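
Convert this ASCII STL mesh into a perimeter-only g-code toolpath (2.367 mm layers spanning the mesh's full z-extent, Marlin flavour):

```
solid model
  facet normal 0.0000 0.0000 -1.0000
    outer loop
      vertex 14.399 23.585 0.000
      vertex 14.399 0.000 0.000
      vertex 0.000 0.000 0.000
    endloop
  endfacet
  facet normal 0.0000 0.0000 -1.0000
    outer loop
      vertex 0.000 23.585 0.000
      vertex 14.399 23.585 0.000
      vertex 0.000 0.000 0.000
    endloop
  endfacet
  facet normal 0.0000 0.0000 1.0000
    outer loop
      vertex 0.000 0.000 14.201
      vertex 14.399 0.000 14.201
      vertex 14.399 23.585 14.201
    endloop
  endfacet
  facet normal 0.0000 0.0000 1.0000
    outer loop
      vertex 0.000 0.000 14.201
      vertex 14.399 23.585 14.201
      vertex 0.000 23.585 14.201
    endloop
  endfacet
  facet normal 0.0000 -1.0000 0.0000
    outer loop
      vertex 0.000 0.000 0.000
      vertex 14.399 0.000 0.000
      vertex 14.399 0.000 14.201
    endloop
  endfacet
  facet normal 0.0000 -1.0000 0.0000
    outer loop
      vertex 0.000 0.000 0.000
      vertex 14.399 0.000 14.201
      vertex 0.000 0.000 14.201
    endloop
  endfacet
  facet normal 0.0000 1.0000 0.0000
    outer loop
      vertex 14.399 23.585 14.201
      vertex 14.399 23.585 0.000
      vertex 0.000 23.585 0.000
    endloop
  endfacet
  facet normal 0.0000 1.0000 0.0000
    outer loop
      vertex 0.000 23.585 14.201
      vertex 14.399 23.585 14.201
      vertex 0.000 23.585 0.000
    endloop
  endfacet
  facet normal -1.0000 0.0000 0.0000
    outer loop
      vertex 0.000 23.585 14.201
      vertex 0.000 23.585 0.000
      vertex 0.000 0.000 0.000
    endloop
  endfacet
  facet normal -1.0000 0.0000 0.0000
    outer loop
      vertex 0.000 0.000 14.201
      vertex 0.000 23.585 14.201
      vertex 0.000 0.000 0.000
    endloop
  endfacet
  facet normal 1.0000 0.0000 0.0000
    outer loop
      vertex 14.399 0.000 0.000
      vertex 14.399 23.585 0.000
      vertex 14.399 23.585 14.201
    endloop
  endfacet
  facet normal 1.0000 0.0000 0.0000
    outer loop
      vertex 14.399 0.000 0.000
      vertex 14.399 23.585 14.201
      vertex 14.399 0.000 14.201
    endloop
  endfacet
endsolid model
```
; perimeter-only toolpath
G21 ; units = mm
G90 ; absolute positioning
G28 ; home
; layer 1
G0 Z2.367
G0 X0.000 Y0.000
G1 X14.399 Y0.000
G1 X14.399 Y23.585
G1 X0.000 Y23.585
G1 X0.000 Y0.000
; layer 2
G0 Z4.734
G0 X0.000 Y0.000
G1 X14.399 Y0.000
G1 X14.399 Y23.585
G1 X0.000 Y23.585
G1 X0.000 Y0.000
; layer 3
G0 Z7.101
G0 X0.000 Y0.000
G1 X14.399 Y0.000
G1 X14.399 Y23.585
G1 X0.000 Y23.585
G1 X0.000 Y0.000
; layer 4
G0 Z9.467
G0 X0.000 Y0.000
G1 X14.399 Y0.000
G1 X14.399 Y23.585
G1 X0.000 Y23.585
G1 X0.000 Y0.000
; layer 5
G0 Z11.834
G0 X0.000 Y0.000
G1 X14.399 Y0.000
G1 X14.399 Y23.585
G1 X0.000 Y23.585
G1 X0.000 Y0.000
; layer 6
G0 Z14.201
G0 X0.000 Y0.000
G1 X14.399 Y0.000
G1 X14.399 Y23.585
G1 X0.000 Y23.585
G1 X0.000 Y0.000
M2 ; end

The solid is a rectangular box, roughly 14.4 × 23.6 mm footprint and 14.2 mm tall. Slicing at Δz = 2.367 mm — 6 equal slices spanning the solid's height, so layer i sits at z = i·h/6 — gives 6 non-empty perimeters. Each is a 4-segment closed polygon; G0 lifts to the layer z and rapids to the start vertex, then G1 traces the edges.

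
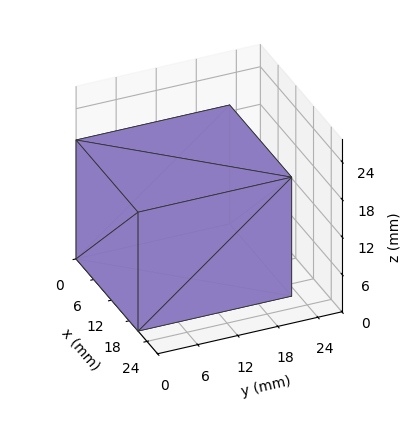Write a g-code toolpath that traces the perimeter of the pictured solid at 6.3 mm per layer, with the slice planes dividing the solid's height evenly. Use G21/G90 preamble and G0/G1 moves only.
Reading the render: the shape is a rectangular box, roughly 21 × 23 mm footprint and 19 mm tall (dimensions read to the nearest mm from the axis ticks). For the g-code, the solid's height is divided into equal slices at the stated Δz and each level perimeter traced with G1 moves after a G0 lift.

; perimeter-only toolpath
G21 ; units = mm
G90 ; absolute positioning
G28 ; home
; layer 1
G0 Z6.3
G0 X0.0 Y0.0
G1 X21.0 Y0.0
G1 X21.0 Y23.0
G1 X0.0 Y23.0
G1 X0.0 Y0.0
; layer 2
G0 Z12.7
G0 X0.0 Y0.0
G1 X21.0 Y0.0
G1 X21.0 Y23.0
G1 X0.0 Y23.0
G1 X0.0 Y0.0
; layer 3
G0 Z19.0
G0 X0.0 Y0.0
G1 X21.0 Y0.0
G1 X21.0 Y23.0
G1 X0.0 Y23.0
G1 X0.0 Y0.0
M2 ; end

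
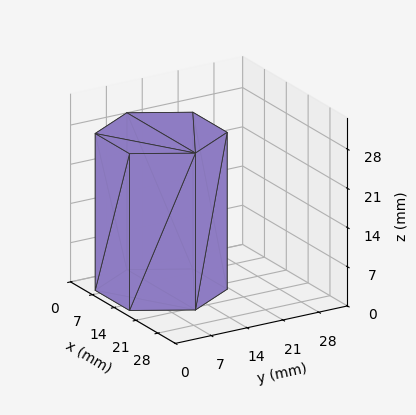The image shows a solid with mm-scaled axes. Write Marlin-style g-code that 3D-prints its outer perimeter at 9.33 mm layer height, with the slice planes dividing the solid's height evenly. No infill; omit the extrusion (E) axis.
Reading the render: the shape is a regular 6-sided prism (a cylinder approximated with 6 flat sides), circumscribed radius ≈ 11 mm, height ≈ 28 mm (dimensions read to the nearest mm from the axis ticks). For the g-code, the solid's height is divided into equal slices at the stated Δz and each level perimeter traced with G1 moves after a G0 lift.

; perimeter-only toolpath
G21 ; units = mm
G90 ; absolute positioning
G28 ; home
; layer 1
G0 Z9.33
G0 X22.00 Y11.00
G1 X16.50 Y20.53
G1 X5.50 Y20.53
G1 X0.00 Y11.00
G1 X5.50 Y1.47
G1 X16.50 Y1.47
G1 X22.00 Y11.00
; layer 2
G0 Z18.67
G0 X22.00 Y11.00
G1 X16.50 Y20.53
G1 X5.50 Y20.53
G1 X0.00 Y11.00
G1 X5.50 Y1.47
G1 X16.50 Y1.47
G1 X22.00 Y11.00
; layer 3
G0 Z28.00
G0 X22.00 Y11.00
G1 X16.50 Y20.53
G1 X5.50 Y20.53
G1 X0.00 Y11.00
G1 X5.50 Y1.47
G1 X16.50 Y1.47
G1 X22.00 Y11.00
M2 ; end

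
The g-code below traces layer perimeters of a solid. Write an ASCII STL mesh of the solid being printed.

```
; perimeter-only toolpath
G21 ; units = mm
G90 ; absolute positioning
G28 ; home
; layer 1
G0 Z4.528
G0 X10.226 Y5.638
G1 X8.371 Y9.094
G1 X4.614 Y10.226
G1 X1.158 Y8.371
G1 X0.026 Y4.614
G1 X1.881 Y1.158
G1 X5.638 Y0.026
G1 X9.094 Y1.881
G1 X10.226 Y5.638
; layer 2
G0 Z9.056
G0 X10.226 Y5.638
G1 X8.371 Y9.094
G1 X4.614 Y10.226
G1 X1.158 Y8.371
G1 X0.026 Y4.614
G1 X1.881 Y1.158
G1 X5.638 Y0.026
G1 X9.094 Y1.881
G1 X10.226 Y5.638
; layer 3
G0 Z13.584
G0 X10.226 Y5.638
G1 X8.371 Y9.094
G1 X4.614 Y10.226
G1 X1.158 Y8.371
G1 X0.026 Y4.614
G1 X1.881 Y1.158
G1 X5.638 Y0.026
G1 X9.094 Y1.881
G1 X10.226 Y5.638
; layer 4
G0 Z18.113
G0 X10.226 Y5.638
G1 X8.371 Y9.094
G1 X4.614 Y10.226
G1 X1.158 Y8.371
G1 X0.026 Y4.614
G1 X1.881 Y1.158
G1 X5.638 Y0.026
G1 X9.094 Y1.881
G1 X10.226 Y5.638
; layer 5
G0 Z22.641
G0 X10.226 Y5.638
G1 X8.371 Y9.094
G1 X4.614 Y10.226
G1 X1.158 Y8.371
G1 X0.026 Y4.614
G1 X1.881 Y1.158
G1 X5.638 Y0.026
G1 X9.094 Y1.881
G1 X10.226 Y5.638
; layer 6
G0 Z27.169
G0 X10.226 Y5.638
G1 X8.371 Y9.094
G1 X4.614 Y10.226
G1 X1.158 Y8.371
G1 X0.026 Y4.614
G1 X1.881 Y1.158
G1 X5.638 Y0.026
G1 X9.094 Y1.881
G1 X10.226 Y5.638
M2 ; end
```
solid part
  facet normal 0.0000 0.0000 -1.0000
    outer loop
      vertex 4.614 10.226 0.000
      vertex 8.371 9.094 0.000
      vertex 10.226 5.638 0.000
    endloop
  endfacet
  facet normal 0.0000 0.0000 -1.0000
    outer loop
      vertex 1.158 8.371 0.000
      vertex 4.614 10.226 0.000
      vertex 10.226 5.638 0.000
    endloop
  endfacet
  facet normal 0.0000 0.0000 -1.0000
    outer loop
      vertex 0.026 4.614 0.000
      vertex 1.158 8.371 0.000
      vertex 10.226 5.638 0.000
    endloop
  endfacet
  facet normal 0.0000 0.0000 -1.0000
    outer loop
      vertex 1.881 1.158 0.000
      vertex 0.026 4.614 0.000
      vertex 10.226 5.638 0.000
    endloop
  endfacet
  facet normal 0.0000 0.0000 -1.0000
    outer loop
      vertex 5.638 0.026 0.000
      vertex 1.881 1.158 0.000
      vertex 10.226 5.638 0.000
    endloop
  endfacet
  facet normal 0.0000 0.0000 -1.0000
    outer loop
      vertex 9.094 1.881 0.000
      vertex 5.638 0.026 0.000
      vertex 10.226 5.638 0.000
    endloop
  endfacet
  facet normal 0.0000 0.0000 1.0000
    outer loop
      vertex 10.226 5.638 27.169
      vertex 8.371 9.094 27.169
      vertex 4.614 10.226 27.169
    endloop
  endfacet
  facet normal 0.0000 0.0000 1.0000
    outer loop
      vertex 10.226 5.638 27.169
      vertex 4.614 10.226 27.169
      vertex 1.158 8.371 27.169
    endloop
  endfacet
  facet normal 0.0000 0.0000 1.0000
    outer loop
      vertex 10.226 5.638 27.169
      vertex 1.158 8.371 27.169
      vertex 0.026 4.614 27.169
    endloop
  endfacet
  facet normal 0.0000 0.0000 1.0000
    outer loop
      vertex 10.226 5.638 27.169
      vertex 0.026 4.614 27.169
      vertex 1.881 1.158 27.169
    endloop
  endfacet
  facet normal 0.0000 0.0000 1.0000
    outer loop
      vertex 10.226 5.638 27.169
      vertex 1.881 1.158 27.169
      vertex 5.638 0.026 27.169
    endloop
  endfacet
  facet normal 0.0000 0.0000 1.0000
    outer loop
      vertex 10.226 5.638 27.169
      vertex 5.638 0.026 27.169
      vertex 9.094 1.881 27.169
    endloop
  endfacet
  facet normal 0.8811 0.4729 0.0000
    outer loop
      vertex 10.226 5.638 0.000
      vertex 8.371 9.094 0.000
      vertex 8.371 9.094 27.169
    endloop
  endfacet
  facet normal 0.8811 0.4729 0.0000
    outer loop
      vertex 10.226 5.638 0.000
      vertex 8.371 9.094 27.169
      vertex 10.226 5.638 27.169
    endloop
  endfacet
  facet normal 0.2885 0.9575 0.0000
    outer loop
      vertex 8.371 9.094 0.000
      vertex 4.614 10.226 0.000
      vertex 4.614 10.226 27.169
    endloop
  endfacet
  facet normal 0.2885 0.9575 0.0000
    outer loop
      vertex 8.371 9.094 0.000
      vertex 4.614 10.226 27.169
      vertex 8.371 9.094 27.169
    endloop
  endfacet
  facet normal -0.4729 0.8811 0.0000
    outer loop
      vertex 4.614 10.226 0.000
      vertex 1.158 8.371 0.000
      vertex 1.158 8.371 27.169
    endloop
  endfacet
  facet normal -0.4729 0.8811 0.0000
    outer loop
      vertex 4.614 10.226 0.000
      vertex 1.158 8.371 27.169
      vertex 4.614 10.226 27.169
    endloop
  endfacet
  facet normal -0.9575 0.2885 0.0000
    outer loop
      vertex 1.158 8.371 0.000
      vertex 0.026 4.614 0.000
      vertex 0.026 4.614 27.169
    endloop
  endfacet
  facet normal -0.9575 0.2885 0.0000
    outer loop
      vertex 1.158 8.371 0.000
      vertex 0.026 4.614 27.169
      vertex 1.158 8.371 27.169
    endloop
  endfacet
  facet normal -0.8811 -0.4729 0.0000
    outer loop
      vertex 0.026 4.614 0.000
      vertex 1.881 1.158 0.000
      vertex 1.881 1.158 27.169
    endloop
  endfacet
  facet normal -0.8811 -0.4729 0.0000
    outer loop
      vertex 0.026 4.614 0.000
      vertex 1.881 1.158 27.169
      vertex 0.026 4.614 27.169
    endloop
  endfacet
  facet normal -0.2885 -0.9575 0.0000
    outer loop
      vertex 1.881 1.158 0.000
      vertex 5.638 0.026 0.000
      vertex 5.638 0.026 27.169
    endloop
  endfacet
  facet normal -0.2885 -0.9575 0.0000
    outer loop
      vertex 1.881 1.158 0.000
      vertex 5.638 0.026 27.169
      vertex 1.881 1.158 27.169
    endloop
  endfacet
  facet normal 0.4729 -0.8811 0.0000
    outer loop
      vertex 5.638 0.026 0.000
      vertex 9.094 1.881 0.000
      vertex 9.094 1.881 27.169
    endloop
  endfacet
  facet normal 0.4729 -0.8811 0.0000
    outer loop
      vertex 5.638 0.026 0.000
      vertex 9.094 1.881 27.169
      vertex 5.638 0.026 27.169
    endloop
  endfacet
  facet normal 0.9575 -0.2885 0.0000
    outer loop
      vertex 9.094 1.881 0.000
      vertex 10.226 5.638 0.000
      vertex 10.226 5.638 27.169
    endloop
  endfacet
  facet normal 0.9575 -0.2885 0.0000
    outer loop
      vertex 9.094 1.881 0.000
      vertex 10.226 5.638 27.169
      vertex 9.094 1.881 27.169
    endloop
  endfacet
endsolid part

The G0 Z moves step by Δz≈4.528 mm. Every layer's G1 loop is the same polygon, so the solid is a straight extrusion of it from z=0 to z≈27.2. Closing with flat bottom and top caps and triangulating gives 28 facets — a regular 8-sided prism (a cylinder approximated with 8 flat sides), circumscribed radius ≈ 5.13 mm, height ≈ 27.2 mm.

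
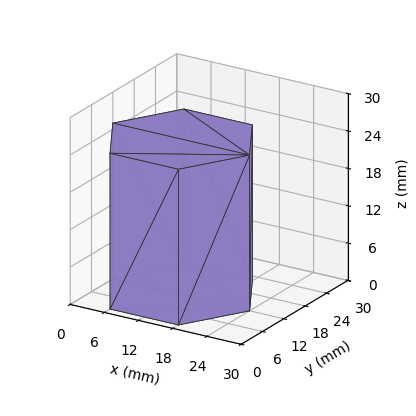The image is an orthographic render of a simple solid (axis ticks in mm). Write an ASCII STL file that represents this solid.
Reading the render: the shape is a regular 6-sided prism (a cylinder approximated with 6 flat sides), circumscribed radius ≈ 12 mm, height ≈ 25 mm (dimensions read to the nearest mm from the axis ticks). For the STL, each face is triangulated and given an outward normal.

solid part
  facet normal 0.0000 0.0000 -1.0000
    outer loop
      vertex 6.00 22.39 0.00
      vertex 18.00 22.39 0.00
      vertex 24.00 12.00 0.00
    endloop
  endfacet
  facet normal 0.0000 0.0000 -1.0000
    outer loop
      vertex 0.00 12.00 0.00
      vertex 6.00 22.39 0.00
      vertex 24.00 12.00 0.00
    endloop
  endfacet
  facet normal 0.0000 0.0000 -1.0000
    outer loop
      vertex 6.00 1.61 0.00
      vertex 0.00 12.00 0.00
      vertex 24.00 12.00 0.00
    endloop
  endfacet
  facet normal 0.0000 0.0000 -1.0000
    outer loop
      vertex 18.00 1.61 0.00
      vertex 6.00 1.61 0.00
      vertex 24.00 12.00 0.00
    endloop
  endfacet
  facet normal 0.0000 0.0000 1.0000
    outer loop
      vertex 24.00 12.00 25.00
      vertex 18.00 22.39 25.00
      vertex 6.00 22.39 25.00
    endloop
  endfacet
  facet normal 0.0000 0.0000 1.0000
    outer loop
      vertex 24.00 12.00 25.00
      vertex 6.00 22.39 25.00
      vertex 0.00 12.00 25.00
    endloop
  endfacet
  facet normal 0.0000 0.0000 1.0000
    outer loop
      vertex 24.00 12.00 25.00
      vertex 0.00 12.00 25.00
      vertex 6.00 1.61 25.00
    endloop
  endfacet
  facet normal 0.0000 0.0000 1.0000
    outer loop
      vertex 24.00 12.00 25.00
      vertex 6.00 1.61 25.00
      vertex 18.00 1.61 25.00
    endloop
  endfacet
  facet normal 0.8660 0.5001 0.0000
    outer loop
      vertex 24.00 12.00 0.00
      vertex 18.00 22.39 0.00
      vertex 18.00 22.39 25.00
    endloop
  endfacet
  facet normal 0.8660 0.5001 0.0000
    outer loop
      vertex 24.00 12.00 0.00
      vertex 18.00 22.39 25.00
      vertex 24.00 12.00 25.00
    endloop
  endfacet
  facet normal 0.0000 1.0000 0.0000
    outer loop
      vertex 18.00 22.39 0.00
      vertex 6.00 22.39 0.00
      vertex 6.00 22.39 25.00
    endloop
  endfacet
  facet normal 0.0000 1.0000 0.0000
    outer loop
      vertex 18.00 22.39 0.00
      vertex 6.00 22.39 25.00
      vertex 18.00 22.39 25.00
    endloop
  endfacet
  facet normal -0.8660 0.5001 0.0000
    outer loop
      vertex 6.00 22.39 0.00
      vertex 0.00 12.00 0.00
      vertex 0.00 12.00 25.00
    endloop
  endfacet
  facet normal -0.8660 0.5001 0.0000
    outer loop
      vertex 6.00 22.39 0.00
      vertex 0.00 12.00 25.00
      vertex 6.00 22.39 25.00
    endloop
  endfacet
  facet normal -0.8660 -0.5001 0.0000
    outer loop
      vertex 0.00 12.00 0.00
      vertex 6.00 1.61 0.00
      vertex 6.00 1.61 25.00
    endloop
  endfacet
  facet normal -0.8660 -0.5001 0.0000
    outer loop
      vertex 0.00 12.00 0.00
      vertex 6.00 1.61 25.00
      vertex 0.00 12.00 25.00
    endloop
  endfacet
  facet normal 0.0000 -1.0000 0.0000
    outer loop
      vertex 6.00 1.61 0.00
      vertex 18.00 1.61 0.00
      vertex 18.00 1.61 25.00
    endloop
  endfacet
  facet normal 0.0000 -1.0000 0.0000
    outer loop
      vertex 6.00 1.61 0.00
      vertex 18.00 1.61 25.00
      vertex 6.00 1.61 25.00
    endloop
  endfacet
  facet normal 0.8660 -0.5001 0.0000
    outer loop
      vertex 18.00 1.61 0.00
      vertex 24.00 12.00 0.00
      vertex 24.00 12.00 25.00
    endloop
  endfacet
  facet normal 0.8660 -0.5001 0.0000
    outer loop
      vertex 18.00 1.61 0.00
      vertex 24.00 12.00 25.00
      vertex 18.00 1.61 25.00
    endloop
  endfacet
endsolid part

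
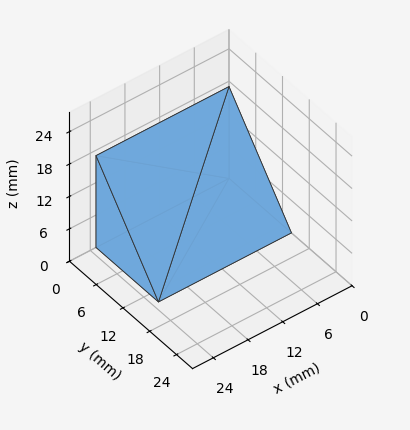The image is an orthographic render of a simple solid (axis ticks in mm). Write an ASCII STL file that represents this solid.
Reading the render: the shape is a wedge (ramp): 23 × 14 mm base, rising to 17 mm along the y=0 edge and sloping linearly to z=0 at y=14 (dimensions read to the nearest mm from the axis ticks). For the STL, each face is triangulated and given an outward normal.

solid part
  facet normal 0.0000 0.0000 -1.0000
    outer loop
      vertex 23.00 14.00 0.00
      vertex 23.00 0.00 0.00
      vertex 0.00 0.00 0.00
    endloop
  endfacet
  facet normal 0.0000 0.0000 -1.0000
    outer loop
      vertex 0.00 14.00 0.00
      vertex 23.00 14.00 0.00
      vertex 0.00 0.00 0.00
    endloop
  endfacet
  facet normal 0.0000 -1.0000 0.0000
    outer loop
      vertex 0.00 0.00 0.00
      vertex 23.00 0.00 0.00
      vertex 23.00 0.00 17.00
    endloop
  endfacet
  facet normal 0.0000 -1.0000 0.0000
    outer loop
      vertex 0.00 0.00 0.00
      vertex 23.00 0.00 17.00
      vertex 0.00 0.00 17.00
    endloop
  endfacet
  facet normal 0.0000 0.7719 0.6357
    outer loop
      vertex 0.00 0.00 17.00
      vertex 23.00 0.00 17.00
      vertex 23.00 14.00 0.00
    endloop
  endfacet
  facet normal 0.0000 0.7719 0.6357
    outer loop
      vertex 0.00 0.00 17.00
      vertex 23.00 14.00 0.00
      vertex 0.00 14.00 0.00
    endloop
  endfacet
  facet normal -1.0000 0.0000 0.0000
    outer loop
      vertex 0.00 0.00 17.00
      vertex 0.00 14.00 0.00
      vertex 0.00 0.00 0.00
    endloop
  endfacet
  facet normal 1.0000 0.0000 0.0000
    outer loop
      vertex 23.00 0.00 0.00
      vertex 23.00 14.00 0.00
      vertex 23.00 0.00 17.00
    endloop
  endfacet
endsolid part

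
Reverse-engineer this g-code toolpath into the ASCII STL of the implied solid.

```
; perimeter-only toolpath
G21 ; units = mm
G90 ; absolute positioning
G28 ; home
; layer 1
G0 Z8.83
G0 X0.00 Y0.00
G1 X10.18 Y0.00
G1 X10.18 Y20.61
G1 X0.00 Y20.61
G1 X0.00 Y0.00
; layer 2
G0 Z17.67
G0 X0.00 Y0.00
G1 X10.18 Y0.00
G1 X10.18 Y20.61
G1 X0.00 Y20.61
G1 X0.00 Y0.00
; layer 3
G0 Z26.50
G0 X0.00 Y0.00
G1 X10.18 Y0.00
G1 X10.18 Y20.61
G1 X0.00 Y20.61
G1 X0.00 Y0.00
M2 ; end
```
solid part
  facet normal 0.0000 0.0000 -1.0000
    outer loop
      vertex 10.18 20.61 0.00
      vertex 10.18 0.00 0.00
      vertex 0.00 0.00 0.00
    endloop
  endfacet
  facet normal 0.0000 0.0000 -1.0000
    outer loop
      vertex 0.00 20.61 0.00
      vertex 10.18 20.61 0.00
      vertex 0.00 0.00 0.00
    endloop
  endfacet
  facet normal 0.0000 0.0000 1.0000
    outer loop
      vertex 0.00 0.00 26.50
      vertex 10.18 0.00 26.50
      vertex 10.18 20.61 26.50
    endloop
  endfacet
  facet normal 0.0000 0.0000 1.0000
    outer loop
      vertex 0.00 0.00 26.50
      vertex 10.18 20.61 26.50
      vertex 0.00 20.61 26.50
    endloop
  endfacet
  facet normal 0.0000 -1.0000 0.0000
    outer loop
      vertex 0.00 0.00 0.00
      vertex 10.18 0.00 0.00
      vertex 10.18 0.00 26.50
    endloop
  endfacet
  facet normal 0.0000 -1.0000 0.0000
    outer loop
      vertex 0.00 0.00 0.00
      vertex 10.18 0.00 26.50
      vertex 0.00 0.00 26.50
    endloop
  endfacet
  facet normal 0.0000 1.0000 0.0000
    outer loop
      vertex 10.18 20.61 26.50
      vertex 10.18 20.61 0.00
      vertex 0.00 20.61 0.00
    endloop
  endfacet
  facet normal 0.0000 1.0000 0.0000
    outer loop
      vertex 0.00 20.61 26.50
      vertex 10.18 20.61 26.50
      vertex 0.00 20.61 0.00
    endloop
  endfacet
  facet normal -1.0000 0.0000 0.0000
    outer loop
      vertex 0.00 20.61 26.50
      vertex 0.00 20.61 0.00
      vertex 0.00 0.00 0.00
    endloop
  endfacet
  facet normal -1.0000 0.0000 0.0000
    outer loop
      vertex 0.00 0.00 26.50
      vertex 0.00 20.61 26.50
      vertex 0.00 0.00 0.00
    endloop
  endfacet
  facet normal 1.0000 0.0000 0.0000
    outer loop
      vertex 10.18 0.00 0.00
      vertex 10.18 20.61 0.00
      vertex 10.18 20.61 26.50
    endloop
  endfacet
  facet normal 1.0000 0.0000 0.0000
    outer loop
      vertex 10.18 0.00 0.00
      vertex 10.18 20.61 26.50
      vertex 10.18 0.00 26.50
    endloop
  endfacet
endsolid part

The G0 Z moves step by Δz≈8.83 mm. Every layer's G1 loop is the same polygon, so the solid is a straight extrusion of it from z=0 to z≈26.5. Closing with flat bottom and top caps and triangulating gives 12 facets — a rectangular box, roughly 10.2 × 20.6 mm footprint and 26.5 mm tall.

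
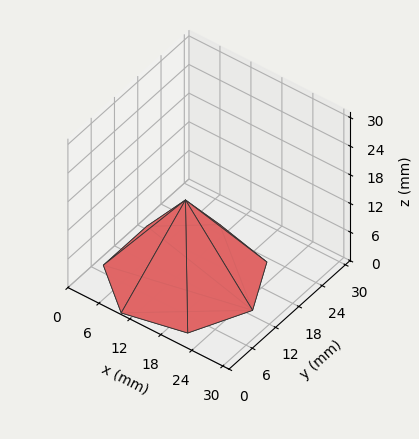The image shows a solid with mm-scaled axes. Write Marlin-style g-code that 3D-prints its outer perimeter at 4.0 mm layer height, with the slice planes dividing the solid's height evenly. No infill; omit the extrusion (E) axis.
Reading the render: the shape is a regular 7-sided pyramid, base circumscribed radius ≈ 13 mm, apex at z ≈ 16 mm (dimensions read to the nearest mm from the axis ticks). For the g-code, the solid's height is divided into equal slices at the stated Δz and each level perimeter traced with G1 moves after a G0 lift.

; perimeter-only toolpath
G21 ; units = mm
G90 ; absolute positioning
G28 ; home
; layer 1
G0 Z4.0
G0 X22.8 Y13.0
G1 X19.1 Y20.6
G1 X10.8 Y22.5
G1 X4.2 Y17.2
G1 X4.2 Y8.8
G1 X10.8 Y3.5
G1 X19.1 Y5.3
G1 X22.8 Y13.0
; layer 2
G0 Z8.0
G0 X19.5 Y13.0
G1 X17.1 Y18.1
G1 X11.6 Y19.4
G1 X7.2 Y15.8
G1 X7.2 Y10.2
G1 X11.6 Y6.7
G1 X17.1 Y7.9
G1 X19.5 Y13.0
; layer 3
G0 Z12.0
G0 X16.2 Y13.0
G1 X15.0 Y15.6
G1 X12.3 Y16.2
G1 X10.1 Y14.4
G1 X10.1 Y11.6
G1 X12.3 Y9.8
G1 X15.0 Y10.4
G1 X16.2 Y13.0
M2 ; end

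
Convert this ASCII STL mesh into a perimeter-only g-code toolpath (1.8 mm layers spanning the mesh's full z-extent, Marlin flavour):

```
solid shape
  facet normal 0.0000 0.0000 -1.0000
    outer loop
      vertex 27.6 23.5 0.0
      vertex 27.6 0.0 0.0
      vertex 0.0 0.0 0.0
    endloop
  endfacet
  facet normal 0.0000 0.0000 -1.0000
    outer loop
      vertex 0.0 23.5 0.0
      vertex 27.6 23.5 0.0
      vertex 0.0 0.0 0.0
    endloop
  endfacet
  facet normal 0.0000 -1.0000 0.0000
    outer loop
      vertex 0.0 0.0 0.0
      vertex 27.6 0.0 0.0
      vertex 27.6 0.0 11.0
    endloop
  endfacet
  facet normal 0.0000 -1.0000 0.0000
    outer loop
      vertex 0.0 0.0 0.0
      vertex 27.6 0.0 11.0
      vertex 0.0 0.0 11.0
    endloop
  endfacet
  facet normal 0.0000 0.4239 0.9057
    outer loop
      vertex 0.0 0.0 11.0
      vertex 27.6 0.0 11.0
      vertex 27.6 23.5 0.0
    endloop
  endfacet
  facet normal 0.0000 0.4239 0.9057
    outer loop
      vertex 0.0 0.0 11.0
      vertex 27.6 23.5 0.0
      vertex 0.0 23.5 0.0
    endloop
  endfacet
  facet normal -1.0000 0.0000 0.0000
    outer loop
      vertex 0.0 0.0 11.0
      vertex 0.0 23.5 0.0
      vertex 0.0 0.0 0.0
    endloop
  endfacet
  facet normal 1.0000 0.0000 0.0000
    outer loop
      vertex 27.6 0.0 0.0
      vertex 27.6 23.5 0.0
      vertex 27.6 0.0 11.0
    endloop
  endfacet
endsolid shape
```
; perimeter-only toolpath
G21 ; units = mm
G90 ; absolute positioning
G28 ; home
; layer 1
G0 Z1.8
G0 X0.0 Y0.0
G1 X27.6 Y0.0
G1 X27.6 Y19.6
G1 X0.0 Y19.6
G1 X0.0 Y0.0
; layer 2
G0 Z3.7
G0 X0.0 Y0.0
G1 X27.6 Y0.0
G1 X27.6 Y15.7
G1 X0.0 Y15.7
G1 X0.0 Y0.0
; layer 3
G0 Z5.5
G0 X0.0 Y0.0
G1 X27.6 Y0.0
G1 X27.6 Y11.8
G1 X0.0 Y11.8
G1 X0.0 Y0.0
; layer 4
G0 Z7.3
G0 X0.0 Y0.0
G1 X27.6 Y0.0
G1 X27.6 Y7.8
G1 X0.0 Y7.8
G1 X0.0 Y0.0
; layer 5
G0 Z9.2
G0 X0.0 Y0.0
G1 X27.6 Y0.0
G1 X27.6 Y3.9
G1 X0.0 Y3.9
G1 X0.0 Y0.0
M2 ; end

The solid is a wedge (ramp): 27.6 × 23.5 mm base, rising to 11 mm along the y=0 edge and sloping linearly to z=0 at y=23.5. Slicing at Δz = 1.8 mm — 6 equal slices spanning the solid's height, so layer i sits at z = i·h/6 — gives 5 non-empty perimeters. Each is a 4-segment closed polygon; G0 lifts to the layer z and rapids to the start vertex, then G1 traces the edges. The cross-section shrinks linearly with z (the slice at the apex is degenerate and omitted).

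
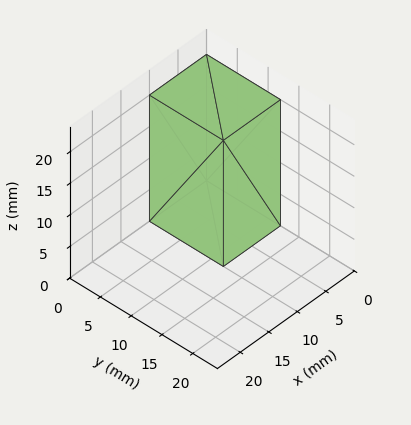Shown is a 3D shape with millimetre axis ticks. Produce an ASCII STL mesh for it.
Reading the render: the shape is a rectangular box, roughly 10 × 12 mm footprint and 20 mm tall (dimensions read to the nearest mm from the axis ticks). For the STL, each face is triangulated and given an outward normal.

solid part
  facet normal 0.0000 0.0000 -1.0000
    outer loop
      vertex 10.0 12.0 0.0
      vertex 10.0 0.0 0.0
      vertex 0.0 0.0 0.0
    endloop
  endfacet
  facet normal 0.0000 0.0000 -1.0000
    outer loop
      vertex 0.0 12.0 0.0
      vertex 10.0 12.0 0.0
      vertex 0.0 0.0 0.0
    endloop
  endfacet
  facet normal 0.0000 0.0000 1.0000
    outer loop
      vertex 0.0 0.0 20.0
      vertex 10.0 0.0 20.0
      vertex 10.0 12.0 20.0
    endloop
  endfacet
  facet normal 0.0000 0.0000 1.0000
    outer loop
      vertex 0.0 0.0 20.0
      vertex 10.0 12.0 20.0
      vertex 0.0 12.0 20.0
    endloop
  endfacet
  facet normal 0.0000 -1.0000 0.0000
    outer loop
      vertex 0.0 0.0 0.0
      vertex 10.0 0.0 0.0
      vertex 10.0 0.0 20.0
    endloop
  endfacet
  facet normal 0.0000 -1.0000 0.0000
    outer loop
      vertex 0.0 0.0 0.0
      vertex 10.0 0.0 20.0
      vertex 0.0 0.0 20.0
    endloop
  endfacet
  facet normal 0.0000 1.0000 0.0000
    outer loop
      vertex 10.0 12.0 20.0
      vertex 10.0 12.0 0.0
      vertex 0.0 12.0 0.0
    endloop
  endfacet
  facet normal 0.0000 1.0000 0.0000
    outer loop
      vertex 0.0 12.0 20.0
      vertex 10.0 12.0 20.0
      vertex 0.0 12.0 0.0
    endloop
  endfacet
  facet normal -1.0000 0.0000 0.0000
    outer loop
      vertex 0.0 12.0 20.0
      vertex 0.0 12.0 0.0
      vertex 0.0 0.0 0.0
    endloop
  endfacet
  facet normal -1.0000 0.0000 0.0000
    outer loop
      vertex 0.0 0.0 20.0
      vertex 0.0 12.0 20.0
      vertex 0.0 0.0 0.0
    endloop
  endfacet
  facet normal 1.0000 0.0000 0.0000
    outer loop
      vertex 10.0 0.0 0.0
      vertex 10.0 12.0 0.0
      vertex 10.0 12.0 20.0
    endloop
  endfacet
  facet normal 1.0000 0.0000 0.0000
    outer loop
      vertex 10.0 0.0 0.0
      vertex 10.0 12.0 20.0
      vertex 10.0 0.0 20.0
    endloop
  endfacet
endsolid part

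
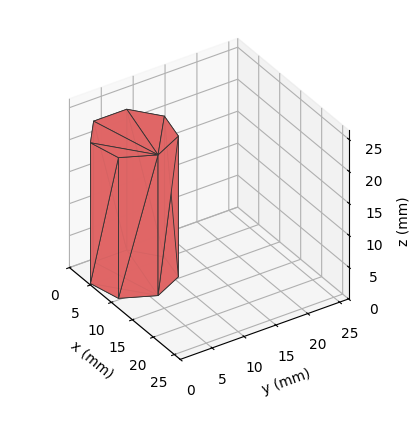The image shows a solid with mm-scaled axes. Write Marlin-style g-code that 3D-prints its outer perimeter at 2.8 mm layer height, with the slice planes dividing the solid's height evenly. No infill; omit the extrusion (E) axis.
Reading the render: the shape is a regular 7-sided prism (a cylinder approximated with 7 flat sides), circumscribed radius ≈ 6 mm, height ≈ 22 mm (dimensions read to the nearest mm from the axis ticks). For the g-code, the solid's height is divided into equal slices at the stated Δz and each level perimeter traced with G1 moves after a G0 lift.

; perimeter-only toolpath
G21 ; units = mm
G90 ; absolute positioning
G28 ; home
; layer 1
G0 Z2.8
G0 X12.0 Y6.0
G1 X9.7 Y10.7
G1 X4.7 Y11.8
G1 X0.6 Y8.6
G1 X0.6 Y3.4
G1 X4.7 Y0.2
G1 X9.7 Y1.3
G1 X12.0 Y6.0
; layer 2
G0 Z5.5
G0 X12.0 Y6.0
G1 X9.7 Y10.7
G1 X4.7 Y11.8
G1 X0.6 Y8.6
G1 X0.6 Y3.4
G1 X4.7 Y0.2
G1 X9.7 Y1.3
G1 X12.0 Y6.0
; layer 3
G0 Z8.2
G0 X12.0 Y6.0
G1 X9.7 Y10.7
G1 X4.7 Y11.8
G1 X0.6 Y8.6
G1 X0.6 Y3.4
G1 X4.7 Y0.2
G1 X9.7 Y1.3
G1 X12.0 Y6.0
; layer 4
G0 Z11.0
G0 X12.0 Y6.0
G1 X9.7 Y10.7
G1 X4.7 Y11.8
G1 X0.6 Y8.6
G1 X0.6 Y3.4
G1 X4.7 Y0.2
G1 X9.7 Y1.3
G1 X12.0 Y6.0
; layer 5
G0 Z13.8
G0 X12.0 Y6.0
G1 X9.7 Y10.7
G1 X4.7 Y11.8
G1 X0.6 Y8.6
G1 X0.6 Y3.4
G1 X4.7 Y0.2
G1 X9.7 Y1.3
G1 X12.0 Y6.0
; layer 6
G0 Z16.5
G0 X12.0 Y6.0
G1 X9.7 Y10.7
G1 X4.7 Y11.8
G1 X0.6 Y8.6
G1 X0.6 Y3.4
G1 X4.7 Y0.2
G1 X9.7 Y1.3
G1 X12.0 Y6.0
; layer 7
G0 Z19.2
G0 X12.0 Y6.0
G1 X9.7 Y10.7
G1 X4.7 Y11.8
G1 X0.6 Y8.6
G1 X0.6 Y3.4
G1 X4.7 Y0.2
G1 X9.7 Y1.3
G1 X12.0 Y6.0
; layer 8
G0 Z22.0
G0 X12.0 Y6.0
G1 X9.7 Y10.7
G1 X4.7 Y11.8
G1 X0.6 Y8.6
G1 X0.6 Y3.4
G1 X4.7 Y0.2
G1 X9.7 Y1.3
G1 X12.0 Y6.0
M2 ; end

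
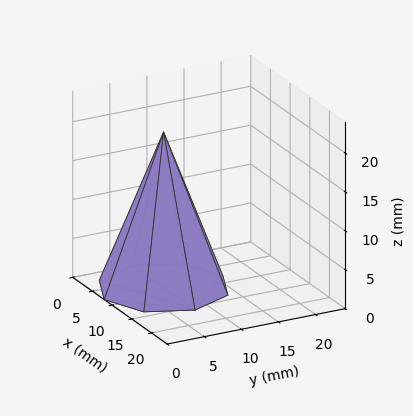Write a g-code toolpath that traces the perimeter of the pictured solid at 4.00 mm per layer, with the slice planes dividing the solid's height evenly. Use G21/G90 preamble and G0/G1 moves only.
Reading the render: the shape is a regular 8-sided pyramid, base circumscribed radius ≈ 8 mm, apex at z ≈ 20 mm (dimensions read to the nearest mm from the axis ticks). For the g-code, the solid's height is divided into equal slices at the stated Δz and each level perimeter traced with G1 moves after a G0 lift.

; perimeter-only toolpath
G21 ; units = mm
G90 ; absolute positioning
G28 ; home
; layer 1
G0 Z4.00
G0 X14.40 Y8.00
G1 X12.53 Y12.53
G1 X8.00 Y14.40
G1 X3.47 Y12.53
G1 X1.60 Y8.00
G1 X3.47 Y3.47
G1 X8.00 Y1.60
G1 X12.53 Y3.47
G1 X14.40 Y8.00
; layer 2
G0 Z8.00
G0 X12.80 Y8.00
G1 X11.40 Y11.40
G1 X8.00 Y12.80
G1 X4.60 Y11.40
G1 X3.20 Y8.00
G1 X4.60 Y4.60
G1 X8.00 Y3.20
G1 X11.40 Y4.60
G1 X12.80 Y8.00
; layer 3
G0 Z12.00
G0 X11.20 Y8.00
G1 X10.26 Y10.26
G1 X8.00 Y11.20
G1 X5.74 Y10.26
G1 X4.80 Y8.00
G1 X5.74 Y5.74
G1 X8.00 Y4.80
G1 X10.26 Y5.74
G1 X11.20 Y8.00
; layer 4
G0 Z16.00
G0 X9.60 Y8.00
G1 X9.13 Y9.13
G1 X8.00 Y9.60
G1 X6.87 Y9.13
G1 X6.40 Y8.00
G1 X6.87 Y6.87
G1 X8.00 Y6.40
G1 X9.13 Y6.87
G1 X9.60 Y8.00
M2 ; end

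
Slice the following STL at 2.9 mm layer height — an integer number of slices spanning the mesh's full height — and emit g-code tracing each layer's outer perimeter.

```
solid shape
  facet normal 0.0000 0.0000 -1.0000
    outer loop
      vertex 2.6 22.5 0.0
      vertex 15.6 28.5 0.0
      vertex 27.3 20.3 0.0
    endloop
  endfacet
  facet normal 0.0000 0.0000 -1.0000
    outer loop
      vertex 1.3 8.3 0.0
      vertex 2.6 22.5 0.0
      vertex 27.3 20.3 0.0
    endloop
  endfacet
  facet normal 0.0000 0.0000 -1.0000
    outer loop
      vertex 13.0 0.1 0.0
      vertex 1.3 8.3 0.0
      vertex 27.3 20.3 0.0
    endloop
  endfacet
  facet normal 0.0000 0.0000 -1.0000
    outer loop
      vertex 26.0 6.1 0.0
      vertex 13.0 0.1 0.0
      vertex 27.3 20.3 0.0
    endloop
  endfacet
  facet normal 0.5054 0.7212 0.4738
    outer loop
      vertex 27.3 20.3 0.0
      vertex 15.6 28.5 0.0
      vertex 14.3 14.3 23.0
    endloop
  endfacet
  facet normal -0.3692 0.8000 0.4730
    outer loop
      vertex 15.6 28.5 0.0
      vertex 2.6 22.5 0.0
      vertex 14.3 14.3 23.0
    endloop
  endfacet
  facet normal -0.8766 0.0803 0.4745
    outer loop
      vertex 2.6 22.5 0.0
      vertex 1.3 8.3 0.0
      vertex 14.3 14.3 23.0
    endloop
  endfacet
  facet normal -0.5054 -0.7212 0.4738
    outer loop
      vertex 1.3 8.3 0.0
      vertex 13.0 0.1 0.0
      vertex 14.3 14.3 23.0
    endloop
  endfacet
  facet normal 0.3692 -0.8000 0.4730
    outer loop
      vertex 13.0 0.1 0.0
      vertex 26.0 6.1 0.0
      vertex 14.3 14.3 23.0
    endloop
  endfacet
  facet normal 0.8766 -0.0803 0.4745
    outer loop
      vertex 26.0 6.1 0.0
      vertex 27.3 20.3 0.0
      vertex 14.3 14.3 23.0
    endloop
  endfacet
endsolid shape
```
; perimeter-only toolpath
G21 ; units = mm
G90 ; absolute positioning
G28 ; home
; layer 1
G0 Z2.9
G0 X25.7 Y19.6
G1 X15.4 Y26.7
G1 X4.1 Y21.5
G1 X2.9 Y9.1
G1 X13.2 Y1.9
G1 X24.5 Y7.1
G1 X25.7 Y19.6
; layer 2
G0 Z5.8
G0 X24.1 Y18.8
G1 X15.3 Y24.9
G1 X5.5 Y20.4
G1 X4.6 Y9.8
G1 X13.3 Y3.7
G1 X23.1 Y8.1
G1 X24.1 Y18.8
; layer 3
G0 Z8.6
G0 X22.4 Y18.1
G1 X15.1 Y23.2
G1 X7.0 Y19.4
G1 X6.2 Y10.6
G1 X13.5 Y5.4
G1 X21.6 Y9.2
G1 X22.4 Y18.1
; layer 4
G0 Z11.5
G0 X20.8 Y17.3
G1 X14.9 Y21.4
G1 X8.5 Y18.4
G1 X7.8 Y11.3
G1 X13.7 Y7.2
G1 X20.1 Y10.2
G1 X20.8 Y17.3
; layer 5
G0 Z14.4
G0 X19.2 Y16.6
G1 X14.8 Y19.6
G1 X9.9 Y17.4
G1 X9.4 Y12.1
G1 X13.8 Y9.0
G1 X18.7 Y11.2
G1 X19.2 Y16.6
; layer 6
G0 Z17.2
G0 X17.6 Y15.8
G1 X14.6 Y17.9
G1 X11.4 Y16.4
G1 X11.1 Y12.8
G1 X14.0 Y10.8
G1 X17.2 Y12.3
G1 X17.6 Y15.8
; layer 7
G0 Z20.1
G0 X15.9 Y15.1
G1 X14.5 Y16.1
G1 X12.8 Y15.3
G1 X12.7 Y13.6
G1 X14.1 Y12.5
G1 X15.8 Y13.3
G1 X15.9 Y15.1
M2 ; end

The solid is a regular 6-sided pyramid, base circumscribed radius ≈ 14.3 mm, apex at z ≈ 23 mm. Slicing at Δz = 2.9 mm — 8 equal slices spanning the solid's height, so layer i sits at z = i·h/8 — gives 7 non-empty perimeters. Each is a 6-segment closed polygon; G0 lifts to the layer z and rapids to the start vertex, then G1 traces the edges. The cross-section shrinks linearly with z (the slice at the apex is degenerate and omitted).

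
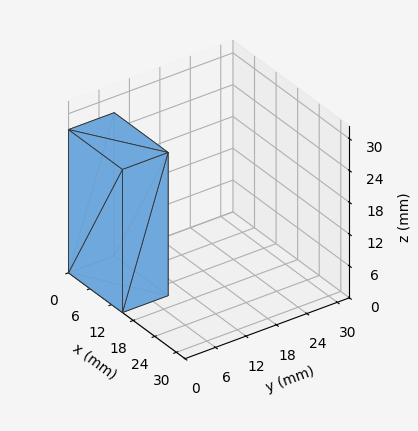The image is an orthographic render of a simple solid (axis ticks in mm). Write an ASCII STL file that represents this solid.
Reading the render: the shape is a rectangular box, roughly 15 × 9 mm footprint and 27 mm tall (dimensions read to the nearest mm from the axis ticks). For the STL, each face is triangulated and given an outward normal.

solid part
  facet normal 0.0000 0.0000 -1.0000
    outer loop
      vertex 15.000 9.000 0.000
      vertex 15.000 0.000 0.000
      vertex 0.000 0.000 0.000
    endloop
  endfacet
  facet normal 0.0000 0.0000 -1.0000
    outer loop
      vertex 0.000 9.000 0.000
      vertex 15.000 9.000 0.000
      vertex 0.000 0.000 0.000
    endloop
  endfacet
  facet normal 0.0000 0.0000 1.0000
    outer loop
      vertex 0.000 0.000 27.000
      vertex 15.000 0.000 27.000
      vertex 15.000 9.000 27.000
    endloop
  endfacet
  facet normal 0.0000 0.0000 1.0000
    outer loop
      vertex 0.000 0.000 27.000
      vertex 15.000 9.000 27.000
      vertex 0.000 9.000 27.000
    endloop
  endfacet
  facet normal 0.0000 -1.0000 0.0000
    outer loop
      vertex 0.000 0.000 0.000
      vertex 15.000 0.000 0.000
      vertex 15.000 0.000 27.000
    endloop
  endfacet
  facet normal 0.0000 -1.0000 0.0000
    outer loop
      vertex 0.000 0.000 0.000
      vertex 15.000 0.000 27.000
      vertex 0.000 0.000 27.000
    endloop
  endfacet
  facet normal 0.0000 1.0000 0.0000
    outer loop
      vertex 15.000 9.000 27.000
      vertex 15.000 9.000 0.000
      vertex 0.000 9.000 0.000
    endloop
  endfacet
  facet normal 0.0000 1.0000 0.0000
    outer loop
      vertex 0.000 9.000 27.000
      vertex 15.000 9.000 27.000
      vertex 0.000 9.000 0.000
    endloop
  endfacet
  facet normal -1.0000 0.0000 0.0000
    outer loop
      vertex 0.000 9.000 27.000
      vertex 0.000 9.000 0.000
      vertex 0.000 0.000 0.000
    endloop
  endfacet
  facet normal -1.0000 0.0000 0.0000
    outer loop
      vertex 0.000 0.000 27.000
      vertex 0.000 9.000 27.000
      vertex 0.000 0.000 0.000
    endloop
  endfacet
  facet normal 1.0000 0.0000 0.0000
    outer loop
      vertex 15.000 0.000 0.000
      vertex 15.000 9.000 0.000
      vertex 15.000 9.000 27.000
    endloop
  endfacet
  facet normal 1.0000 0.0000 0.0000
    outer loop
      vertex 15.000 0.000 0.000
      vertex 15.000 9.000 27.000
      vertex 15.000 0.000 27.000
    endloop
  endfacet
endsolid part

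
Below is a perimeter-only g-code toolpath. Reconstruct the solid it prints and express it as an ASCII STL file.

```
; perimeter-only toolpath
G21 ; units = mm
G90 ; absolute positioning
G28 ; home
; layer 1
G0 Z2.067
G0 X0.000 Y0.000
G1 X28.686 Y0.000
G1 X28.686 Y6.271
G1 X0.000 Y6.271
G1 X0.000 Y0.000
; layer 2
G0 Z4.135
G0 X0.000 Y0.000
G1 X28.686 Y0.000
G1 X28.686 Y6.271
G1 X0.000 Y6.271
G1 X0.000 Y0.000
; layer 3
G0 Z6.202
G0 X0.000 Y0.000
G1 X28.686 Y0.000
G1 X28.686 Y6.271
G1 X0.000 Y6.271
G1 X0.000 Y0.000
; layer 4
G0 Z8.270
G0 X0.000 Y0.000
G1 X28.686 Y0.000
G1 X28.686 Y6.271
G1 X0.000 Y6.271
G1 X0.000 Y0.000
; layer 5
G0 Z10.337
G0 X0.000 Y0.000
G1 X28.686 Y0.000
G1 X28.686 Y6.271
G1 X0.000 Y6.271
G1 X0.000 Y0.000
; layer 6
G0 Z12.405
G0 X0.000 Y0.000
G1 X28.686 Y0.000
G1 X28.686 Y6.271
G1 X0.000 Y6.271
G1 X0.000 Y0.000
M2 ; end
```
solid part
  facet normal 0.0000 0.0000 -1.0000
    outer loop
      vertex 28.686 6.271 0.000
      vertex 28.686 0.000 0.000
      vertex 0.000 0.000 0.000
    endloop
  endfacet
  facet normal 0.0000 0.0000 -1.0000
    outer loop
      vertex 0.000 6.271 0.000
      vertex 28.686 6.271 0.000
      vertex 0.000 0.000 0.000
    endloop
  endfacet
  facet normal 0.0000 0.0000 1.0000
    outer loop
      vertex 0.000 0.000 12.405
      vertex 28.686 0.000 12.405
      vertex 28.686 6.271 12.405
    endloop
  endfacet
  facet normal 0.0000 0.0000 1.0000
    outer loop
      vertex 0.000 0.000 12.405
      vertex 28.686 6.271 12.405
      vertex 0.000 6.271 12.405
    endloop
  endfacet
  facet normal 0.0000 -1.0000 0.0000
    outer loop
      vertex 0.000 0.000 0.000
      vertex 28.686 0.000 0.000
      vertex 28.686 0.000 12.405
    endloop
  endfacet
  facet normal 0.0000 -1.0000 0.0000
    outer loop
      vertex 0.000 0.000 0.000
      vertex 28.686 0.000 12.405
      vertex 0.000 0.000 12.405
    endloop
  endfacet
  facet normal 0.0000 1.0000 0.0000
    outer loop
      vertex 28.686 6.271 12.405
      vertex 28.686 6.271 0.000
      vertex 0.000 6.271 0.000
    endloop
  endfacet
  facet normal 0.0000 1.0000 0.0000
    outer loop
      vertex 0.000 6.271 12.405
      vertex 28.686 6.271 12.405
      vertex 0.000 6.271 0.000
    endloop
  endfacet
  facet normal -1.0000 0.0000 0.0000
    outer loop
      vertex 0.000 6.271 12.405
      vertex 0.000 6.271 0.000
      vertex 0.000 0.000 0.000
    endloop
  endfacet
  facet normal -1.0000 0.0000 0.0000
    outer loop
      vertex 0.000 0.000 12.405
      vertex 0.000 6.271 12.405
      vertex 0.000 0.000 0.000
    endloop
  endfacet
  facet normal 1.0000 0.0000 0.0000
    outer loop
      vertex 28.686 0.000 0.000
      vertex 28.686 6.271 0.000
      vertex 28.686 6.271 12.405
    endloop
  endfacet
  facet normal 1.0000 0.0000 0.0000
    outer loop
      vertex 28.686 0.000 0.000
      vertex 28.686 6.271 12.405
      vertex 28.686 0.000 12.405
    endloop
  endfacet
endsolid part

The G0 Z moves step by Δz≈2.067 mm. Every layer's G1 loop is the same polygon, so the solid is a straight extrusion of it from z=0 to z≈12.4. Closing with flat bottom and top caps and triangulating gives 12 facets — a rectangular box, roughly 28.7 × 6.27 mm footprint and 12.4 mm tall.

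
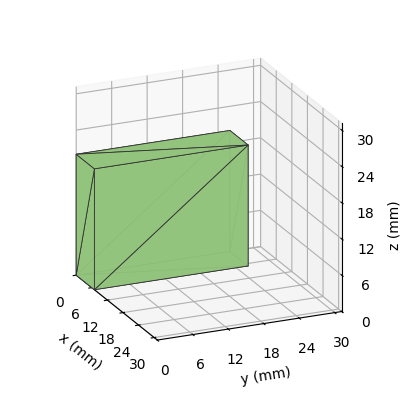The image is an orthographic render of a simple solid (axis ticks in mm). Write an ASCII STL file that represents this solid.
Reading the render: the shape is a rectangular box, roughly 7 × 26 mm footprint and 20 mm tall (dimensions read to the nearest mm from the axis ticks). For the STL, each face is triangulated and given an outward normal.

solid part
  facet normal 0.0000 0.0000 -1.0000
    outer loop
      vertex 7.000 26.000 0.000
      vertex 7.000 0.000 0.000
      vertex 0.000 0.000 0.000
    endloop
  endfacet
  facet normal 0.0000 0.0000 -1.0000
    outer loop
      vertex 0.000 26.000 0.000
      vertex 7.000 26.000 0.000
      vertex 0.000 0.000 0.000
    endloop
  endfacet
  facet normal 0.0000 0.0000 1.0000
    outer loop
      vertex 0.000 0.000 20.000
      vertex 7.000 0.000 20.000
      vertex 7.000 26.000 20.000
    endloop
  endfacet
  facet normal 0.0000 0.0000 1.0000
    outer loop
      vertex 0.000 0.000 20.000
      vertex 7.000 26.000 20.000
      vertex 0.000 26.000 20.000
    endloop
  endfacet
  facet normal 0.0000 -1.0000 0.0000
    outer loop
      vertex 0.000 0.000 0.000
      vertex 7.000 0.000 0.000
      vertex 7.000 0.000 20.000
    endloop
  endfacet
  facet normal 0.0000 -1.0000 0.0000
    outer loop
      vertex 0.000 0.000 0.000
      vertex 7.000 0.000 20.000
      vertex 0.000 0.000 20.000
    endloop
  endfacet
  facet normal 0.0000 1.0000 0.0000
    outer loop
      vertex 7.000 26.000 20.000
      vertex 7.000 26.000 0.000
      vertex 0.000 26.000 0.000
    endloop
  endfacet
  facet normal 0.0000 1.0000 0.0000
    outer loop
      vertex 0.000 26.000 20.000
      vertex 7.000 26.000 20.000
      vertex 0.000 26.000 0.000
    endloop
  endfacet
  facet normal -1.0000 0.0000 0.0000
    outer loop
      vertex 0.000 26.000 20.000
      vertex 0.000 26.000 0.000
      vertex 0.000 0.000 0.000
    endloop
  endfacet
  facet normal -1.0000 0.0000 0.0000
    outer loop
      vertex 0.000 0.000 20.000
      vertex 0.000 26.000 20.000
      vertex 0.000 0.000 0.000
    endloop
  endfacet
  facet normal 1.0000 0.0000 0.0000
    outer loop
      vertex 7.000 0.000 0.000
      vertex 7.000 26.000 0.000
      vertex 7.000 26.000 20.000
    endloop
  endfacet
  facet normal 1.0000 0.0000 0.0000
    outer loop
      vertex 7.000 0.000 0.000
      vertex 7.000 26.000 20.000
      vertex 7.000 0.000 20.000
    endloop
  endfacet
endsolid part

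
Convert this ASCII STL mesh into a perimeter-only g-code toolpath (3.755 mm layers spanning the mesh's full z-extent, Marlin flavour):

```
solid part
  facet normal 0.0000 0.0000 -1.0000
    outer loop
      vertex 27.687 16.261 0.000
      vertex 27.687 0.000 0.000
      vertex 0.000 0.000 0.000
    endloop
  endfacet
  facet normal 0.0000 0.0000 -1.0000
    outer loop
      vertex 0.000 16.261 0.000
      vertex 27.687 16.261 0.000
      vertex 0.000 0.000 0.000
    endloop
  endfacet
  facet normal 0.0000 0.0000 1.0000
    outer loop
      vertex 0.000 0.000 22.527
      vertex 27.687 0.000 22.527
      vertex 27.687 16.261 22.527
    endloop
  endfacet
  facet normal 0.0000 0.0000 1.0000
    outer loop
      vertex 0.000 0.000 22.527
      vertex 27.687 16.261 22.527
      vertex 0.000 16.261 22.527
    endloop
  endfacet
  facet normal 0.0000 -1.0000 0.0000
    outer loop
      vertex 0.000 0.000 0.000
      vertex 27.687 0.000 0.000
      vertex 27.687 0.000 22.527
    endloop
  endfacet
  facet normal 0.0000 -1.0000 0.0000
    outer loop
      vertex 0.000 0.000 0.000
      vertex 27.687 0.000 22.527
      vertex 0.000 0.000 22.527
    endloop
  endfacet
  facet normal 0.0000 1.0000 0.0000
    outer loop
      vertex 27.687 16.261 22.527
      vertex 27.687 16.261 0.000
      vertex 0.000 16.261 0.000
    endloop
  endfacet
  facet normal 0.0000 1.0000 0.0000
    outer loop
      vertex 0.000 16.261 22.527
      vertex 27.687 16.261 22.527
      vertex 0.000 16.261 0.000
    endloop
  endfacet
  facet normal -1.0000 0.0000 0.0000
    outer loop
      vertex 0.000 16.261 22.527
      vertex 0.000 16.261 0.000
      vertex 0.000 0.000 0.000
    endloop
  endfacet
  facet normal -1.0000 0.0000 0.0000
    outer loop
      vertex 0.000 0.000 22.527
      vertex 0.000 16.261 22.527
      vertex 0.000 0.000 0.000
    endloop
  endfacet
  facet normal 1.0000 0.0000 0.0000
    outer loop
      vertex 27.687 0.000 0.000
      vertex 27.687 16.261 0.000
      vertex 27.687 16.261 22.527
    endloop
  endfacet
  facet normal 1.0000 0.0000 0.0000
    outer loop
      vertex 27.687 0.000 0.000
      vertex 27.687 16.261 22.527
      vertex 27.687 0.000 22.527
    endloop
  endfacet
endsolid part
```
; perimeter-only toolpath
G21 ; units = mm
G90 ; absolute positioning
G28 ; home
; layer 1
G0 Z3.755
G0 X0.000 Y0.000
G1 X27.687 Y0.000
G1 X27.687 Y16.261
G1 X0.000 Y16.261
G1 X0.000 Y0.000
; layer 2
G0 Z7.509
G0 X0.000 Y0.000
G1 X27.687 Y0.000
G1 X27.687 Y16.261
G1 X0.000 Y16.261
G1 X0.000 Y0.000
; layer 3
G0 Z11.264
G0 X0.000 Y0.000
G1 X27.687 Y0.000
G1 X27.687 Y16.261
G1 X0.000 Y16.261
G1 X0.000 Y0.000
; layer 4
G0 Z15.018
G0 X0.000 Y0.000
G1 X27.687 Y0.000
G1 X27.687 Y16.261
G1 X0.000 Y16.261
G1 X0.000 Y0.000
; layer 5
G0 Z18.773
G0 X0.000 Y0.000
G1 X27.687 Y0.000
G1 X27.687 Y16.261
G1 X0.000 Y16.261
G1 X0.000 Y0.000
; layer 6
G0 Z22.527
G0 X0.000 Y0.000
G1 X27.687 Y0.000
G1 X27.687 Y16.261
G1 X0.000 Y16.261
G1 X0.000 Y0.000
M2 ; end

The solid is a rectangular box, roughly 27.7 × 16.3 mm footprint and 22.5 mm tall. Slicing at Δz = 3.755 mm — 6 equal slices spanning the solid's height, so layer i sits at z = i·h/6 — gives 6 non-empty perimeters. Each is a 4-segment closed polygon; G0 lifts to the layer z and rapids to the start vertex, then G1 traces the edges.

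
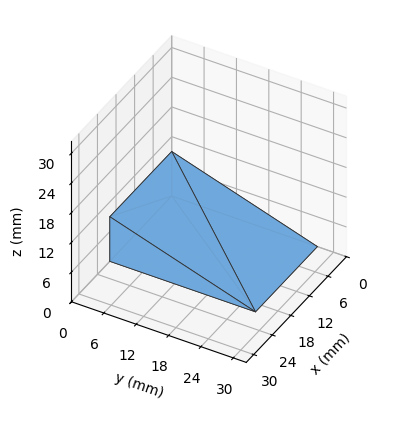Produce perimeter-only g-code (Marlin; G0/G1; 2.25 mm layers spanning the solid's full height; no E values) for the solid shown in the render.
Reading the render: the shape is a wedge (ramp): 20 × 27 mm base, rising to 9 mm along the y=0 edge and sloping linearly to z=0 at y=27 (dimensions read to the nearest mm from the axis ticks). For the g-code, the solid's height is divided into equal slices at the stated Δz and each level perimeter traced with G1 moves after a G0 lift.

; perimeter-only toolpath
G21 ; units = mm
G90 ; absolute positioning
G28 ; home
; layer 1
G0 Z2.25
G0 X0.00 Y0.00
G1 X20.00 Y0.00
G1 X20.00 Y20.25
G1 X0.00 Y20.25
G1 X0.00 Y0.00
; layer 2
G0 Z4.50
G0 X0.00 Y0.00
G1 X20.00 Y0.00
G1 X20.00 Y13.50
G1 X0.00 Y13.50
G1 X0.00 Y0.00
; layer 3
G0 Z6.75
G0 X0.00 Y0.00
G1 X20.00 Y0.00
G1 X20.00 Y6.75
G1 X0.00 Y6.75
G1 X0.00 Y0.00
M2 ; end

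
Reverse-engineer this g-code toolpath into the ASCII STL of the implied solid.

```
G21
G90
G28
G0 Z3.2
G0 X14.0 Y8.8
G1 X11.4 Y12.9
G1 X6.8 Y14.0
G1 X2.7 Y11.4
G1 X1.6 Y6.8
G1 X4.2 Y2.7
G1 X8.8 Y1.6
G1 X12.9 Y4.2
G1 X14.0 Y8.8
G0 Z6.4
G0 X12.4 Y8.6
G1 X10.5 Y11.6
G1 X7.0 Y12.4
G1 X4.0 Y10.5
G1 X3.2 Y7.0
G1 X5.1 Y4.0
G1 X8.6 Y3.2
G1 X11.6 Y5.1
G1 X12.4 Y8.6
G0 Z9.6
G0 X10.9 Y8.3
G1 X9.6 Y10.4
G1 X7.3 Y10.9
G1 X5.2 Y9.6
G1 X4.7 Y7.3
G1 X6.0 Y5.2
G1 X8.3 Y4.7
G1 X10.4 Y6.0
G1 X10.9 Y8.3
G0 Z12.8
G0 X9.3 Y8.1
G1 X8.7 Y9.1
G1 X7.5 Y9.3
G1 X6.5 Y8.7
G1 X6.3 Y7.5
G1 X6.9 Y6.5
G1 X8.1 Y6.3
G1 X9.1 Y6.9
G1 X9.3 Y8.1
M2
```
solid part
  facet normal 0.0000 0.0000 -1.0000
    outer loop
      vertex 6.5 15.5 0.0
      vertex 12.3 14.2 0.0
      vertex 15.5 9.1 0.0
    endloop
  endfacet
  facet normal 0.0000 0.0000 -1.0000
    outer loop
      vertex 1.4 12.3 0.0
      vertex 6.5 15.5 0.0
      vertex 15.5 9.1 0.0
    endloop
  endfacet
  facet normal 0.0000 0.0000 -1.0000
    outer loop
      vertex 0.1 6.5 0.0
      vertex 1.4 12.3 0.0
      vertex 15.5 9.1 0.0
    endloop
  endfacet
  facet normal 0.0000 0.0000 -1.0000
    outer loop
      vertex 3.3 1.4 0.0
      vertex 0.1 6.5 0.0
      vertex 15.5 9.1 0.0
    endloop
  endfacet
  facet normal 0.0000 0.0000 -1.0000
    outer loop
      vertex 9.1 0.1 0.0
      vertex 3.3 1.4 0.0
      vertex 15.5 9.1 0.0
    endloop
  endfacet
  facet normal 0.0000 0.0000 -1.0000
    outer loop
      vertex 14.2 3.3 0.0
      vertex 9.1 0.1 0.0
      vertex 15.5 9.1 0.0
    endloop
  endfacet
  facet normal 0.7722 0.4845 0.4110
    outer loop
      vertex 15.5 9.1 0.0
      vertex 12.3 14.2 0.0
      vertex 7.8 7.8 16.0
    endloop
  endfacet
  facet normal 0.1993 0.8892 0.4117
    outer loop
      vertex 12.3 14.2 0.0
      vertex 6.5 15.5 0.0
      vertex 7.8 7.8 16.0
    endloop
  endfacet
  facet normal -0.4845 0.7722 0.4110
    outer loop
      vertex 6.5 15.5 0.0
      vertex 1.4 12.3 0.0
      vertex 7.8 7.8 16.0
    endloop
  endfacet
  facet normal -0.8892 0.1993 0.4117
    outer loop
      vertex 1.4 12.3 0.0
      vertex 0.1 6.5 0.0
      vertex 7.8 7.8 16.0
    endloop
  endfacet
  facet normal -0.7722 -0.4845 0.4110
    outer loop
      vertex 0.1 6.5 0.0
      vertex 3.3 1.4 0.0
      vertex 7.8 7.8 16.0
    endloop
  endfacet
  facet normal -0.1993 -0.8892 0.4117
    outer loop
      vertex 3.3 1.4 0.0
      vertex 9.1 0.1 0.0
      vertex 7.8 7.8 16.0
    endloop
  endfacet
  facet normal 0.4845 -0.7722 0.4110
    outer loop
      vertex 9.1 0.1 0.0
      vertex 14.2 3.3 0.0
      vertex 7.8 7.8 16.0
    endloop
  endfacet
  facet normal 0.8892 -0.1993 0.4117
    outer loop
      vertex 14.2 3.3 0.0
      vertex 15.5 9.1 0.0
      vertex 7.8 7.8 16.0
    endloop
  endfacet
endsolid part

The G0 Z moves step by Δz≈3.2 mm. The G1 loops shrink linearly with z, so the solid tapers from its base footprint up to z≈16. Closing with a flat bottom cap and the tapered top and triangulating gives 14 facets — a regular 8-sided pyramid, base circumscribed radius ≈ 7.8 mm, apex at z ≈ 16 mm.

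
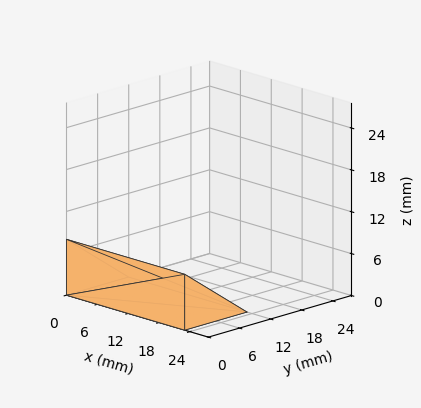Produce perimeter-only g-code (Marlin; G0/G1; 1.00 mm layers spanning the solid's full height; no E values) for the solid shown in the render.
Reading the render: the shape is a wedge (ramp): 23 × 12 mm base, rising to 8 mm along the y=0 edge and sloping linearly to z=0 at y=12 (dimensions read to the nearest mm from the axis ticks). For the g-code, the solid's height is divided into equal slices at the stated Δz and each level perimeter traced with G1 moves after a G0 lift.

; perimeter-only toolpath
G21 ; units = mm
G90 ; absolute positioning
G28 ; home
; layer 1
G0 Z1.00
G0 X0.00 Y0.00
G1 X23.00 Y0.00
G1 X23.00 Y10.50
G1 X0.00 Y10.50
G1 X0.00 Y0.00
; layer 2
G0 Z2.00
G0 X0.00 Y0.00
G1 X23.00 Y0.00
G1 X23.00 Y9.00
G1 X0.00 Y9.00
G1 X0.00 Y0.00
; layer 3
G0 Z3.00
G0 X0.00 Y0.00
G1 X23.00 Y0.00
G1 X23.00 Y7.50
G1 X0.00 Y7.50
G1 X0.00 Y0.00
; layer 4
G0 Z4.00
G0 X0.00 Y0.00
G1 X23.00 Y0.00
G1 X23.00 Y6.00
G1 X0.00 Y6.00
G1 X0.00 Y0.00
; layer 5
G0 Z5.00
G0 X0.00 Y0.00
G1 X23.00 Y0.00
G1 X23.00 Y4.50
G1 X0.00 Y4.50
G1 X0.00 Y0.00
; layer 6
G0 Z6.00
G0 X0.00 Y0.00
G1 X23.00 Y0.00
G1 X23.00 Y3.00
G1 X0.00 Y3.00
G1 X0.00 Y0.00
; layer 7
G0 Z7.00
G0 X0.00 Y0.00
G1 X23.00 Y0.00
G1 X23.00 Y1.50
G1 X0.00 Y1.50
G1 X0.00 Y0.00
M2 ; end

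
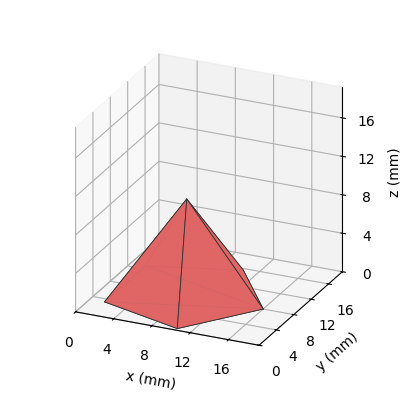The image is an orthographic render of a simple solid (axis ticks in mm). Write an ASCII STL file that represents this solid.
Reading the render: the shape is a regular 5-sided pyramid, base circumscribed radius ≈ 8 mm, apex at z ≈ 10 mm (dimensions read to the nearest mm from the axis ticks). For the STL, each face is triangulated and given an outward normal.

solid part
  facet normal 0.0000 0.0000 -1.0000
    outer loop
      vertex 1.53 12.70 0.00
      vertex 10.47 15.61 0.00
      vertex 16.00 8.00 0.00
    endloop
  endfacet
  facet normal 0.0000 0.0000 -1.0000
    outer loop
      vertex 1.53 3.30 0.00
      vertex 1.53 12.70 0.00
      vertex 16.00 8.00 0.00
    endloop
  endfacet
  facet normal 0.0000 0.0000 -1.0000
    outer loop
      vertex 10.47 0.39 0.00
      vertex 1.53 3.30 0.00
      vertex 16.00 8.00 0.00
    endloop
  endfacet
  facet normal 0.6791 0.4935 0.5433
    outer loop
      vertex 16.00 8.00 0.00
      vertex 10.47 15.61 0.00
      vertex 8.00 8.00 10.00
    endloop
  endfacet
  facet normal -0.2598 0.7983 0.5433
    outer loop
      vertex 10.47 15.61 0.00
      vertex 1.53 12.70 0.00
      vertex 8.00 8.00 10.00
    endloop
  endfacet
  facet normal -0.8396 0.0000 0.5432
    outer loop
      vertex 1.53 12.70 0.00
      vertex 1.53 3.30 0.00
      vertex 8.00 8.00 10.00
    endloop
  endfacet
  facet normal -0.2598 -0.7983 0.5433
    outer loop
      vertex 1.53 3.30 0.00
      vertex 10.47 0.39 0.00
      vertex 8.00 8.00 10.00
    endloop
  endfacet
  facet normal 0.6791 -0.4935 0.5433
    outer loop
      vertex 10.47 0.39 0.00
      vertex 16.00 8.00 0.00
      vertex 8.00 8.00 10.00
    endloop
  endfacet
endsolid part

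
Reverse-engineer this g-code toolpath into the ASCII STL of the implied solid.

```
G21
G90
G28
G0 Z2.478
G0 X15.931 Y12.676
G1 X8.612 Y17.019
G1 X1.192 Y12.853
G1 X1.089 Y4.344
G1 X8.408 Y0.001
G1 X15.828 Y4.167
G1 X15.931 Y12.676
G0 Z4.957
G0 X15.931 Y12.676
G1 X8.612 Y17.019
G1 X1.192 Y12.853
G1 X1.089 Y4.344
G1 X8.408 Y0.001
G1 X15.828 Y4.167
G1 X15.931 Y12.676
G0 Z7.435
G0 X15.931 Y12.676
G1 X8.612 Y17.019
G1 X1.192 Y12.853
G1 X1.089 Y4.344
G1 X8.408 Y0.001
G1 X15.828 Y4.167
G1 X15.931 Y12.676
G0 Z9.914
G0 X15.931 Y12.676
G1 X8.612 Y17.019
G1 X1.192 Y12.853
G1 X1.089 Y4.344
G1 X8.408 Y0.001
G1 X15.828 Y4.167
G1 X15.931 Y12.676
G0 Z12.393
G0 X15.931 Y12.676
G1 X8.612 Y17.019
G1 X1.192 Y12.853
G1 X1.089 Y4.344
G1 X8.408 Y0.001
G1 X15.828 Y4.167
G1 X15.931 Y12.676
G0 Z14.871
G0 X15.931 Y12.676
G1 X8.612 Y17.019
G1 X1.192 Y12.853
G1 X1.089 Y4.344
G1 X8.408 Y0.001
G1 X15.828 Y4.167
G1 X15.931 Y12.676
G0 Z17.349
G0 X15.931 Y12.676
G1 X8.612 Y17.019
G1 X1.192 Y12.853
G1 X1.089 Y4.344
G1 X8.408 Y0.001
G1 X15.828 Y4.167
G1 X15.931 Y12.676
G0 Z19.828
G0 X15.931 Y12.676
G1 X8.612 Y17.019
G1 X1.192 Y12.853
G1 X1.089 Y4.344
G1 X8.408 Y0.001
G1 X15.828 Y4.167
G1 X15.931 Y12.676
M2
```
solid part
  facet normal 0.0000 0.0000 -1.0000
    outer loop
      vertex 1.192 12.853 0.000
      vertex 8.612 17.019 0.000
      vertex 15.931 12.676 0.000
    endloop
  endfacet
  facet normal 0.0000 0.0000 -1.0000
    outer loop
      vertex 1.089 4.344 0.000
      vertex 1.192 12.853 0.000
      vertex 15.931 12.676 0.000
    endloop
  endfacet
  facet normal 0.0000 0.0000 -1.0000
    outer loop
      vertex 8.408 0.001 0.000
      vertex 1.089 4.344 0.000
      vertex 15.931 12.676 0.000
    endloop
  endfacet
  facet normal 0.0000 0.0000 -1.0000
    outer loop
      vertex 15.828 4.167 0.000
      vertex 8.408 0.001 0.000
      vertex 15.931 12.676 0.000
    endloop
  endfacet
  facet normal 0.0000 0.0000 1.0000
    outer loop
      vertex 15.931 12.676 19.828
      vertex 8.612 17.019 19.828
      vertex 1.192 12.853 19.828
    endloop
  endfacet
  facet normal 0.0000 0.0000 1.0000
    outer loop
      vertex 15.931 12.676 19.828
      vertex 1.192 12.853 19.828
      vertex 1.089 4.344 19.828
    endloop
  endfacet
  facet normal 0.0000 0.0000 1.0000
    outer loop
      vertex 15.931 12.676 19.828
      vertex 1.089 4.344 19.828
      vertex 8.408 0.001 19.828
    endloop
  endfacet
  facet normal 0.0000 0.0000 1.0000
    outer loop
      vertex 15.931 12.676 19.828
      vertex 8.408 0.001 19.828
      vertex 15.828 4.167 19.828
    endloop
  endfacet
  facet normal 0.5103 0.8600 0.0000
    outer loop
      vertex 15.931 12.676 0.000
      vertex 8.612 17.019 0.000
      vertex 8.612 17.019 19.828
    endloop
  endfacet
  facet normal 0.5103 0.8600 0.0000
    outer loop
      vertex 15.931 12.676 0.000
      vertex 8.612 17.019 19.828
      vertex 15.931 12.676 19.828
    endloop
  endfacet
  facet normal -0.4896 0.8720 0.0000
    outer loop
      vertex 8.612 17.019 0.000
      vertex 1.192 12.853 0.000
      vertex 1.192 12.853 19.828
    endloop
  endfacet
  facet normal -0.4896 0.8720 0.0000
    outer loop
      vertex 8.612 17.019 0.000
      vertex 1.192 12.853 19.828
      vertex 8.612 17.019 19.828
    endloop
  endfacet
  facet normal -0.9999 0.0121 0.0000
    outer loop
      vertex 1.192 12.853 0.000
      vertex 1.089 4.344 0.000
      vertex 1.089 4.344 19.828
    endloop
  endfacet
  facet normal -0.9999 0.0121 0.0000
    outer loop
      vertex 1.192 12.853 0.000
      vertex 1.089 4.344 19.828
      vertex 1.192 12.853 19.828
    endloop
  endfacet
  facet normal -0.5103 -0.8600 0.0000
    outer loop
      vertex 1.089 4.344 0.000
      vertex 8.408 0.001 0.000
      vertex 8.408 0.001 19.828
    endloop
  endfacet
  facet normal -0.5103 -0.8600 0.0000
    outer loop
      vertex 1.089 4.344 0.000
      vertex 8.408 0.001 19.828
      vertex 1.089 4.344 19.828
    endloop
  endfacet
  facet normal 0.4896 -0.8720 0.0000
    outer loop
      vertex 8.408 0.001 0.000
      vertex 15.828 4.167 0.000
      vertex 15.828 4.167 19.828
    endloop
  endfacet
  facet normal 0.4896 -0.8720 0.0000
    outer loop
      vertex 8.408 0.001 0.000
      vertex 15.828 4.167 19.828
      vertex 8.408 0.001 19.828
    endloop
  endfacet
  facet normal 0.9999 -0.0121 0.0000
    outer loop
      vertex 15.828 4.167 0.000
      vertex 15.931 12.676 0.000
      vertex 15.931 12.676 19.828
    endloop
  endfacet
  facet normal 0.9999 -0.0121 0.0000
    outer loop
      vertex 15.828 4.167 0.000
      vertex 15.931 12.676 19.828
      vertex 15.828 4.167 19.828
    endloop
  endfacet
endsolid part

The G0 Z moves step by Δz≈2.478 mm. Every layer's G1 loop is the same polygon, so the solid is a straight extrusion of it from z=0 to z≈19.8. Closing with flat bottom and top caps and triangulating gives 20 facets — a regular 6-sided prism (a cylinder approximated with 6 flat sides), circumscribed radius ≈ 8.51 mm, height ≈ 19.8 mm.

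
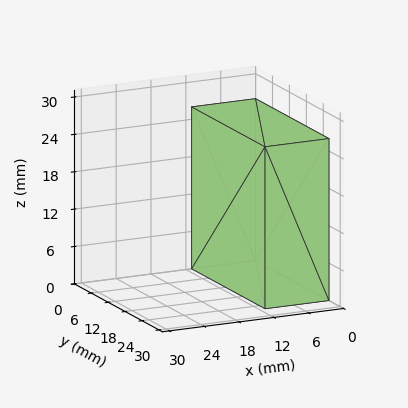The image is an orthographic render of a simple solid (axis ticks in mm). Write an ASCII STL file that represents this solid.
Reading the render: the shape is a rectangular box, roughly 11 × 26 mm footprint and 26 mm tall (dimensions read to the nearest mm from the axis ticks). For the STL, each face is triangulated and given an outward normal.

solid part
  facet normal 0.0000 0.0000 -1.0000
    outer loop
      vertex 11.0 26.0 0.0
      vertex 11.0 0.0 0.0
      vertex 0.0 0.0 0.0
    endloop
  endfacet
  facet normal 0.0000 0.0000 -1.0000
    outer loop
      vertex 0.0 26.0 0.0
      vertex 11.0 26.0 0.0
      vertex 0.0 0.0 0.0
    endloop
  endfacet
  facet normal 0.0000 0.0000 1.0000
    outer loop
      vertex 0.0 0.0 26.0
      vertex 11.0 0.0 26.0
      vertex 11.0 26.0 26.0
    endloop
  endfacet
  facet normal 0.0000 0.0000 1.0000
    outer loop
      vertex 0.0 0.0 26.0
      vertex 11.0 26.0 26.0
      vertex 0.0 26.0 26.0
    endloop
  endfacet
  facet normal 0.0000 -1.0000 0.0000
    outer loop
      vertex 0.0 0.0 0.0
      vertex 11.0 0.0 0.0
      vertex 11.0 0.0 26.0
    endloop
  endfacet
  facet normal 0.0000 -1.0000 0.0000
    outer loop
      vertex 0.0 0.0 0.0
      vertex 11.0 0.0 26.0
      vertex 0.0 0.0 26.0
    endloop
  endfacet
  facet normal 0.0000 1.0000 0.0000
    outer loop
      vertex 11.0 26.0 26.0
      vertex 11.0 26.0 0.0
      vertex 0.0 26.0 0.0
    endloop
  endfacet
  facet normal 0.0000 1.0000 0.0000
    outer loop
      vertex 0.0 26.0 26.0
      vertex 11.0 26.0 26.0
      vertex 0.0 26.0 0.0
    endloop
  endfacet
  facet normal -1.0000 0.0000 0.0000
    outer loop
      vertex 0.0 26.0 26.0
      vertex 0.0 26.0 0.0
      vertex 0.0 0.0 0.0
    endloop
  endfacet
  facet normal -1.0000 0.0000 0.0000
    outer loop
      vertex 0.0 0.0 26.0
      vertex 0.0 26.0 26.0
      vertex 0.0 0.0 0.0
    endloop
  endfacet
  facet normal 1.0000 0.0000 0.0000
    outer loop
      vertex 11.0 0.0 0.0
      vertex 11.0 26.0 0.0
      vertex 11.0 26.0 26.0
    endloop
  endfacet
  facet normal 1.0000 0.0000 0.0000
    outer loop
      vertex 11.0 0.0 0.0
      vertex 11.0 26.0 26.0
      vertex 11.0 0.0 26.0
    endloop
  endfacet
endsolid part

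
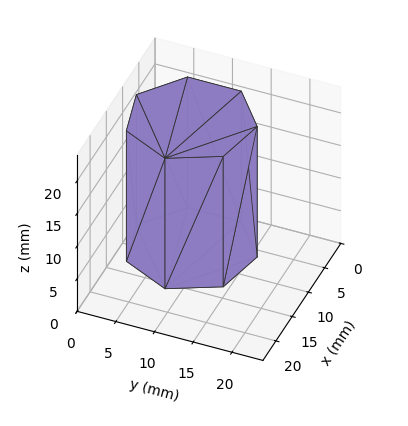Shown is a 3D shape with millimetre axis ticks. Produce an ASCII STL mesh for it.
Reading the render: the shape is a regular 7-sided prism (a cylinder approximated with 7 flat sides), circumscribed radius ≈ 8 mm, height ≈ 20 mm (dimensions read to the nearest mm from the axis ticks). For the STL, each face is triangulated and given an outward normal.

solid part
  facet normal 0.0000 0.0000 -1.0000
    outer loop
      vertex 6.220 15.799 0.000
      vertex 12.988 14.255 0.000
      vertex 16.000 8.000 0.000
    endloop
  endfacet
  facet normal 0.0000 0.0000 -1.0000
    outer loop
      vertex 0.792 11.471 0.000
      vertex 6.220 15.799 0.000
      vertex 16.000 8.000 0.000
    endloop
  endfacet
  facet normal 0.0000 0.0000 -1.0000
    outer loop
      vertex 0.792 4.529 0.000
      vertex 0.792 11.471 0.000
      vertex 16.000 8.000 0.000
    endloop
  endfacet
  facet normal 0.0000 0.0000 -1.0000
    outer loop
      vertex 6.220 0.201 0.000
      vertex 0.792 4.529 0.000
      vertex 16.000 8.000 0.000
    endloop
  endfacet
  facet normal 0.0000 0.0000 -1.0000
    outer loop
      vertex 12.988 1.745 0.000
      vertex 6.220 0.201 0.000
      vertex 16.000 8.000 0.000
    endloop
  endfacet
  facet normal 0.0000 0.0000 1.0000
    outer loop
      vertex 16.000 8.000 20.000
      vertex 12.988 14.255 20.000
      vertex 6.220 15.799 20.000
    endloop
  endfacet
  facet normal 0.0000 0.0000 1.0000
    outer loop
      vertex 16.000 8.000 20.000
      vertex 6.220 15.799 20.000
      vertex 0.792 11.471 20.000
    endloop
  endfacet
  facet normal 0.0000 0.0000 1.0000
    outer loop
      vertex 16.000 8.000 20.000
      vertex 0.792 11.471 20.000
      vertex 0.792 4.529 20.000
    endloop
  endfacet
  facet normal 0.0000 0.0000 1.0000
    outer loop
      vertex 16.000 8.000 20.000
      vertex 0.792 4.529 20.000
      vertex 6.220 0.201 20.000
    endloop
  endfacet
  facet normal 0.0000 0.0000 1.0000
    outer loop
      vertex 16.000 8.000 20.000
      vertex 6.220 0.201 20.000
      vertex 12.988 1.745 20.000
    endloop
  endfacet
  facet normal 0.9010 0.4339 0.0000
    outer loop
      vertex 16.000 8.000 0.000
      vertex 12.988 14.255 0.000
      vertex 12.988 14.255 20.000
    endloop
  endfacet
  facet normal 0.9010 0.4339 0.0000
    outer loop
      vertex 16.000 8.000 0.000
      vertex 12.988 14.255 20.000
      vertex 16.000 8.000 20.000
    endloop
  endfacet
  facet normal 0.2224 0.9750 0.0000
    outer loop
      vertex 12.988 14.255 0.000
      vertex 6.220 15.799 0.000
      vertex 6.220 15.799 20.000
    endloop
  endfacet
  facet normal 0.2224 0.9750 0.0000
    outer loop
      vertex 12.988 14.255 0.000
      vertex 6.220 15.799 20.000
      vertex 12.988 14.255 20.000
    endloop
  endfacet
  facet normal -0.6234 0.7819 0.0000
    outer loop
      vertex 6.220 15.799 0.000
      vertex 0.792 11.471 0.000
      vertex 0.792 11.471 20.000
    endloop
  endfacet
  facet normal -0.6234 0.7819 0.0000
    outer loop
      vertex 6.220 15.799 0.000
      vertex 0.792 11.471 20.000
      vertex 6.220 15.799 20.000
    endloop
  endfacet
  facet normal -1.0000 0.0000 0.0000
    outer loop
      vertex 0.792 11.471 0.000
      vertex 0.792 4.529 0.000
      vertex 0.792 4.529 20.000
    endloop
  endfacet
  facet normal -1.0000 0.0000 0.0000
    outer loop
      vertex 0.792 11.471 0.000
      vertex 0.792 4.529 20.000
      vertex 0.792 11.471 20.000
    endloop
  endfacet
  facet normal -0.6234 -0.7819 0.0000
    outer loop
      vertex 0.792 4.529 0.000
      vertex 6.220 0.201 0.000
      vertex 6.220 0.201 20.000
    endloop
  endfacet
  facet normal -0.6234 -0.7819 0.0000
    outer loop
      vertex 0.792 4.529 0.000
      vertex 6.220 0.201 20.000
      vertex 0.792 4.529 20.000
    endloop
  endfacet
  facet normal 0.2224 -0.9750 0.0000
    outer loop
      vertex 6.220 0.201 0.000
      vertex 12.988 1.745 0.000
      vertex 12.988 1.745 20.000
    endloop
  endfacet
  facet normal 0.2224 -0.9750 0.0000
    outer loop
      vertex 6.220 0.201 0.000
      vertex 12.988 1.745 20.000
      vertex 6.220 0.201 20.000
    endloop
  endfacet
  facet normal 0.9010 -0.4339 0.0000
    outer loop
      vertex 12.988 1.745 0.000
      vertex 16.000 8.000 0.000
      vertex 16.000 8.000 20.000
    endloop
  endfacet
  facet normal 0.9010 -0.4339 0.0000
    outer loop
      vertex 12.988 1.745 0.000
      vertex 16.000 8.000 20.000
      vertex 12.988 1.745 20.000
    endloop
  endfacet
endsolid part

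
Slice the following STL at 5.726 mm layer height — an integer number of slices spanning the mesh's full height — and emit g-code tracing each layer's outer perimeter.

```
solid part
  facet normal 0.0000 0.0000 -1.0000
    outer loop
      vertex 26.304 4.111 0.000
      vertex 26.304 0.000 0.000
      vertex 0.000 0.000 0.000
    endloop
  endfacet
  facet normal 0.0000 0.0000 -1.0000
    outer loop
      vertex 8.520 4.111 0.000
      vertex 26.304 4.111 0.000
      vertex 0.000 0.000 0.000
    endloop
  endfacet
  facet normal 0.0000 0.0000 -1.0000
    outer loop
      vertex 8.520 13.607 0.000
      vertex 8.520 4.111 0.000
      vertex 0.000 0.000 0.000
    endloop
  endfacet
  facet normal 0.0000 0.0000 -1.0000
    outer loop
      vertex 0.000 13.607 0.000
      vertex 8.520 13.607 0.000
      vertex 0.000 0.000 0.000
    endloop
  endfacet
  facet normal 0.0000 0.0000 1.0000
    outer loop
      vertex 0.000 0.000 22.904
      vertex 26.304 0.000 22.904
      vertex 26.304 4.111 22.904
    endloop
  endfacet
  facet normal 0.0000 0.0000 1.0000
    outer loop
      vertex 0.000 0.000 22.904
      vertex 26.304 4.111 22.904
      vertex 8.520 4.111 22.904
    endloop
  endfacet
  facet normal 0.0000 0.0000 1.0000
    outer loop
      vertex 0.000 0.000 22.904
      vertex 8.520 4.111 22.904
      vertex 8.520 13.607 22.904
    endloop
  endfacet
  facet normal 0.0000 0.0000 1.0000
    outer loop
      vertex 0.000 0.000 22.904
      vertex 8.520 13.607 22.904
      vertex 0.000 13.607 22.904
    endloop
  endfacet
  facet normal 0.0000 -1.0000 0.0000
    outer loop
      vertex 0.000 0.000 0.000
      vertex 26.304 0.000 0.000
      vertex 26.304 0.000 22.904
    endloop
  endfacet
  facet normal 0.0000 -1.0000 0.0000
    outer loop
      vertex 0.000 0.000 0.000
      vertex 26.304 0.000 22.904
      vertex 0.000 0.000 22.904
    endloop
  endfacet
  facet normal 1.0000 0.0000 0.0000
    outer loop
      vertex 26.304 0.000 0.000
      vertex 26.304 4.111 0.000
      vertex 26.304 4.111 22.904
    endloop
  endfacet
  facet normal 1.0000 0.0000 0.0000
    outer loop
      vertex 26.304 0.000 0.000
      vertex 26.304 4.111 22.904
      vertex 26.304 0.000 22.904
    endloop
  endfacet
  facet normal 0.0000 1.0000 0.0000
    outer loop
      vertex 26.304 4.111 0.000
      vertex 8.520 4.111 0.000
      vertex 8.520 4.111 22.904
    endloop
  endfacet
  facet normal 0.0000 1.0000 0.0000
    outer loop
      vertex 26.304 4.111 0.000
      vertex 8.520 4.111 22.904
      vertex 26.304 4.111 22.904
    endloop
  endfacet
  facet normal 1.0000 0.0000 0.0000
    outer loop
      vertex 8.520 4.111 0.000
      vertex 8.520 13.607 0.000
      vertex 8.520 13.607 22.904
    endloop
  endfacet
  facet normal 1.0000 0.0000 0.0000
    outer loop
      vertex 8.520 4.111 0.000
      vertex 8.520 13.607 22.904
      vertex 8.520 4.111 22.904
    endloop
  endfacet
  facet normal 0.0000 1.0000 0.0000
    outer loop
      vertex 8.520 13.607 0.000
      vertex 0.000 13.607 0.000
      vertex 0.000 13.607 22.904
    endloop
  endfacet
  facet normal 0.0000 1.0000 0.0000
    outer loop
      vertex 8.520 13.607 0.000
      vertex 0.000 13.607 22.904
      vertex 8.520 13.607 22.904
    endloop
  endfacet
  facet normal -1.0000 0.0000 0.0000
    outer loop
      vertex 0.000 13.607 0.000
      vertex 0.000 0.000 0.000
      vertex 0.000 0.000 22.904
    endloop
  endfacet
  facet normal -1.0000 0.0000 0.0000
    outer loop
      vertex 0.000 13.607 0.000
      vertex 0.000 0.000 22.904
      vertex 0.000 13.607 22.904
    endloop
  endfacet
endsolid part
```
; perimeter-only toolpath
G21 ; units = mm
G90 ; absolute positioning
G28 ; home
; layer 1
G0 Z5.726
G0 X0.000 Y0.000
G1 X26.304 Y0.000
G1 X26.304 Y4.111
G1 X8.520 Y4.111
G1 X8.520 Y13.607
G1 X0.000 Y13.607
G1 X0.000 Y0.000
; layer 2
G0 Z11.452
G0 X0.000 Y0.000
G1 X26.304 Y0.000
G1 X26.304 Y4.111
G1 X8.520 Y4.111
G1 X8.520 Y13.607
G1 X0.000 Y13.607
G1 X0.000 Y0.000
; layer 3
G0 Z17.178
G0 X0.000 Y0.000
G1 X26.304 Y0.000
G1 X26.304 Y4.111
G1 X8.520 Y4.111
G1 X8.520 Y13.607
G1 X0.000 Y13.607
G1 X0.000 Y0.000
; layer 4
G0 Z22.904
G0 X0.000 Y0.000
G1 X26.304 Y0.000
G1 X26.304 Y4.111
G1 X8.520 Y4.111
G1 X8.520 Y13.607
G1 X0.000 Y13.607
G1 X0.000 Y0.000
M2 ; end

The solid is an L-shaped prism: outer 26.3 × 13.6 mm, arm thicknesses ≈ 4.11 mm (horizontal) and 8.52 mm (vertical), extruded 22.9 mm in z. Slicing at Δz = 5.726 mm — 4 equal slices spanning the solid's height, so layer i sits at z = i·h/4 — gives 4 non-empty perimeters. Each is a 6-segment closed polygon; G0 lifts to the layer z and rapids to the start vertex, then G1 traces the edges.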